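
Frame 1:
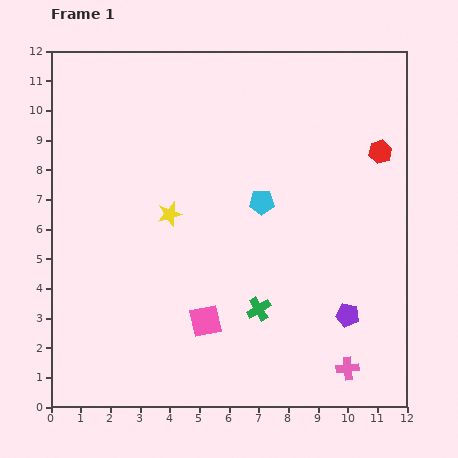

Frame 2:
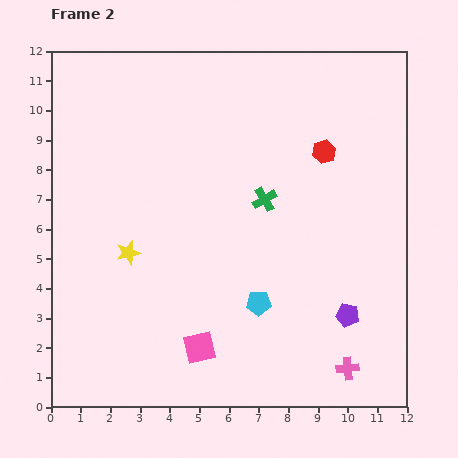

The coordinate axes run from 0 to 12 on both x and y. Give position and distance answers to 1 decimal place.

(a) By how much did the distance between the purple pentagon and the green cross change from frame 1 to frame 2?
+1.8

Distance in frame 1: 3.0. Distance in frame 2: 4.8.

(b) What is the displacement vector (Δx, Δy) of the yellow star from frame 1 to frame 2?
(-1.4, -1.3)

The yellow star was at (4.0, 6.5) in frame 1 and (2.6, 5.2) in frame 2.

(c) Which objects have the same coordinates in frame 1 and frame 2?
the purple pentagon, the pink cross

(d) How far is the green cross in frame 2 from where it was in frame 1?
3.7

The green cross moved from (7.0, 3.3) to (7.2, 7.0), a distance of √(0.2² + 3.7²) ≈ 3.7.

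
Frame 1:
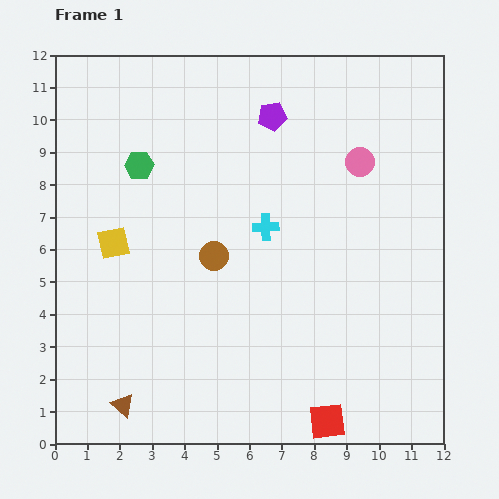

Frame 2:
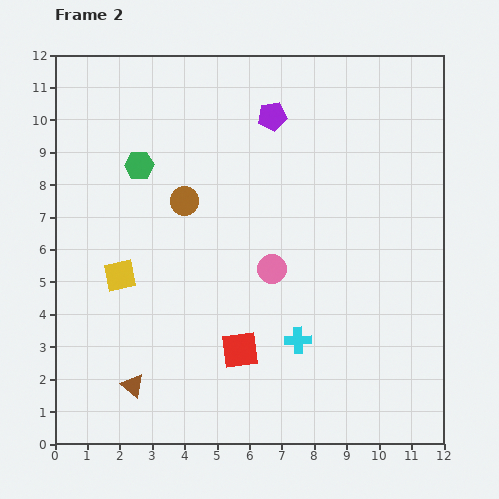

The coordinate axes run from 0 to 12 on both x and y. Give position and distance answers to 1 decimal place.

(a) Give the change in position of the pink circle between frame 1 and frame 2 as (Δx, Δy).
(-2.7, -3.3)

The pink circle was at (9.4, 8.7) in frame 1 and (6.7, 5.4) in frame 2.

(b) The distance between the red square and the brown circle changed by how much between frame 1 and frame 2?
-1.3

Distance in frame 1: 6.2. Distance in frame 2: 4.9.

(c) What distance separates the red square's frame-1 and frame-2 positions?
3.5

The red square moved from (8.4, 0.7) to (5.7, 2.9), a distance of √(2.7² + 2.2²) ≈ 3.5.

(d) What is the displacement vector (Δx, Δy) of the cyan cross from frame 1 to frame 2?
(1.0, -3.5)

The cyan cross was at (6.5, 6.7) in frame 1 and (7.5, 3.2) in frame 2.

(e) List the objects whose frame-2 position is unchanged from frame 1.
the purple pentagon, the green hexagon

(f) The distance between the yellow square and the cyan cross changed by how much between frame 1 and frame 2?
+1.2

Distance in frame 1: 4.7. Distance in frame 2: 5.9.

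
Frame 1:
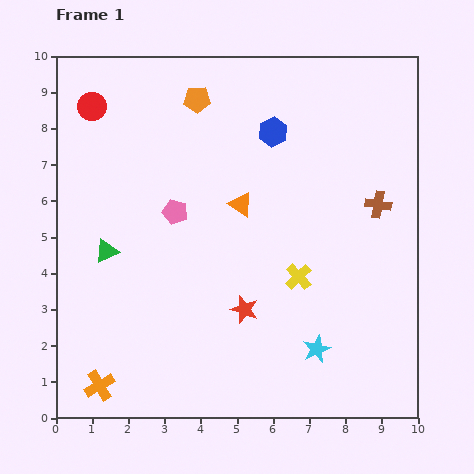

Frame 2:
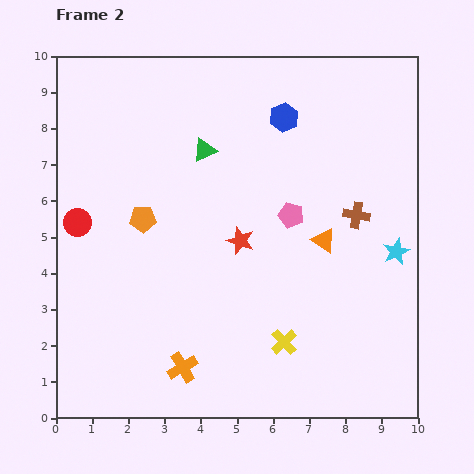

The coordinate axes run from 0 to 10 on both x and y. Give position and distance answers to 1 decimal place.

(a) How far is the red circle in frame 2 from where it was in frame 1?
3.2

The red circle moved from (1.0, 8.6) to (0.6, 5.4), a distance of √(0.4² + 3.2²) ≈ 3.2.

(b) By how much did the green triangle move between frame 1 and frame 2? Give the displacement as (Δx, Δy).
(2.7, 2.8)

The green triangle was at (1.4, 4.6) in frame 1 and (4.1, 7.4) in frame 2.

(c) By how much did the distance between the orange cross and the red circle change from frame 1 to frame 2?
-2.8

Distance in frame 1: 7.7. Distance in frame 2: 4.9.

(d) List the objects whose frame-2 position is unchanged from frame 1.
none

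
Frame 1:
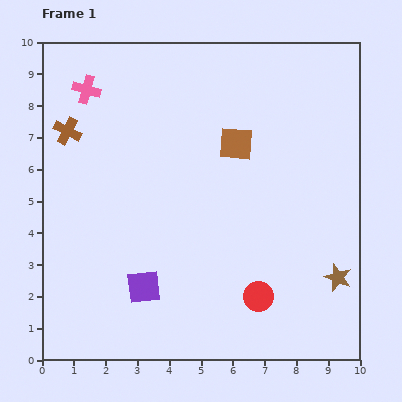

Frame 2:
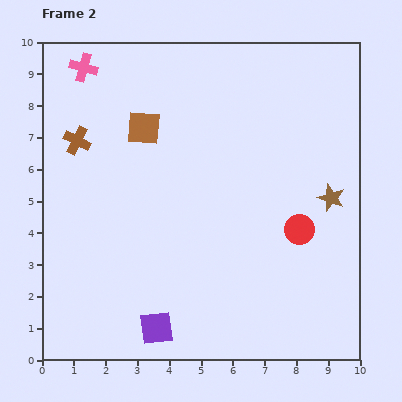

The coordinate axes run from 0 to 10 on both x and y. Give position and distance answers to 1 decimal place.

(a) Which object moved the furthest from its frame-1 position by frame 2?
the brown square

(moved 2.9; next 2.5)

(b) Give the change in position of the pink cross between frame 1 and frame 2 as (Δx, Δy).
(-0.1, 0.7)

The pink cross was at (1.4, 8.5) in frame 1 and (1.3, 9.2) in frame 2.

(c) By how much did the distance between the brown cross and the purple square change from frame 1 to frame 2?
+0.9

Distance in frame 1: 5.5. Distance in frame 2: 6.4.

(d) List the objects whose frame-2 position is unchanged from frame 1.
none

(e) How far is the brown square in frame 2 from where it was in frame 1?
2.9

The brown square moved from (6.1, 6.8) to (3.2, 7.3), a distance of √(2.9² + 0.5²) ≈ 2.9.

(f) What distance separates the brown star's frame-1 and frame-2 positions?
2.5

The brown star moved from (9.3, 2.6) to (9.1, 5.1), a distance of √(0.2² + 2.5²) ≈ 2.5.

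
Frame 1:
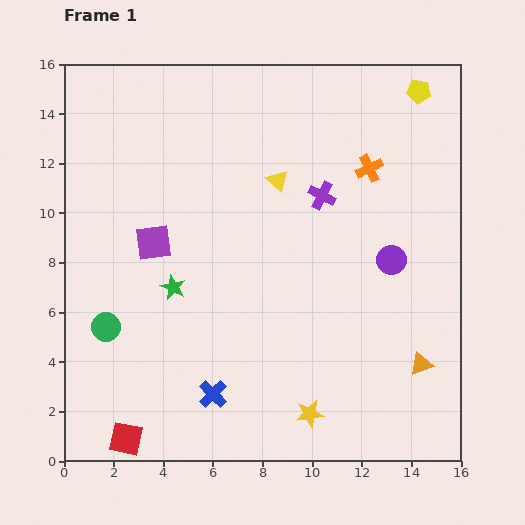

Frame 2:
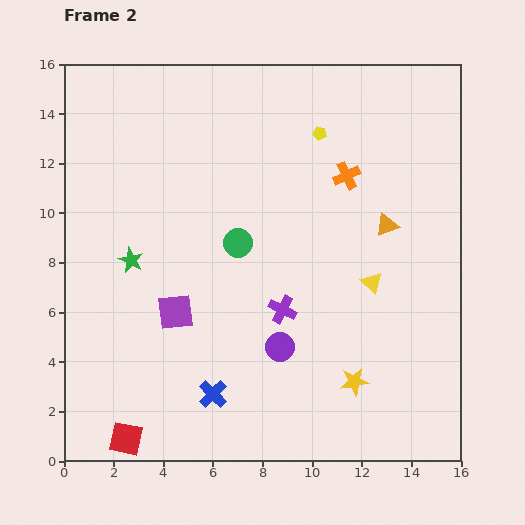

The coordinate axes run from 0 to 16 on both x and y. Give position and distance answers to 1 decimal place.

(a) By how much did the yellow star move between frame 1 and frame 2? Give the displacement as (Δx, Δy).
(1.8, 1.3)

The yellow star was at (9.9, 1.9) in frame 1 and (11.7, 3.2) in frame 2.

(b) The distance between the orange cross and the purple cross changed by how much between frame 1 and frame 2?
+3.8

Distance in frame 1: 2.2. Distance in frame 2: 6.0.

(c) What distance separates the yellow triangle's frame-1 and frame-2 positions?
5.6

The yellow triangle moved from (8.6, 11.3) to (12.4, 7.2), a distance of √(3.8² + 4.1²) ≈ 5.6.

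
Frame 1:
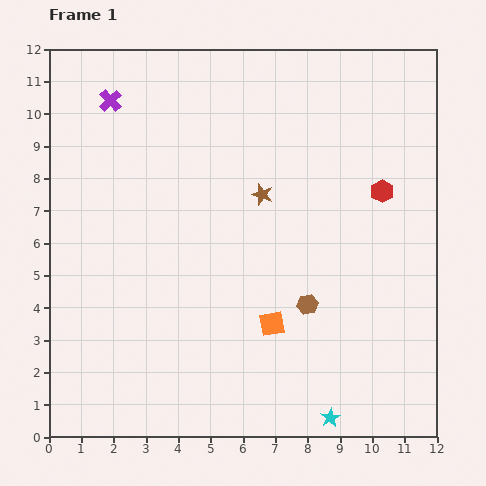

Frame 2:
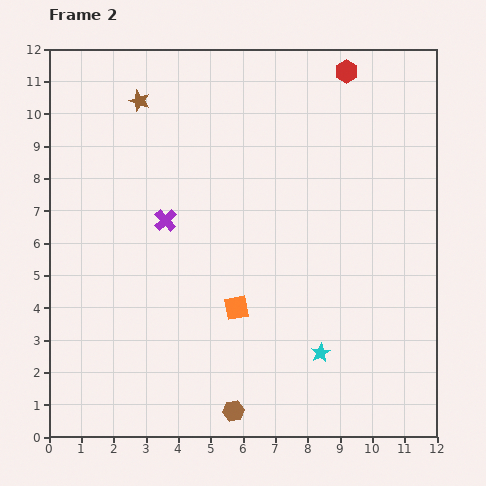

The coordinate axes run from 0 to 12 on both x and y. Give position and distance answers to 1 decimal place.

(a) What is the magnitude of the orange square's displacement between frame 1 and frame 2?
1.2

The orange square moved from (6.9, 3.5) to (5.8, 4.0), a distance of √(1.1² + 0.5²) ≈ 1.2.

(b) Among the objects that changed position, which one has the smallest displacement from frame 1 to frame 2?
the orange square

(moved 1.2)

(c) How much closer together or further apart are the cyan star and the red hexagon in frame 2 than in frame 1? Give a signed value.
+1.5

Distance in frame 1: 7.2. Distance in frame 2: 8.7.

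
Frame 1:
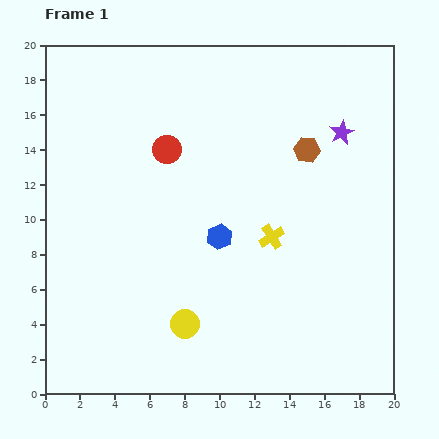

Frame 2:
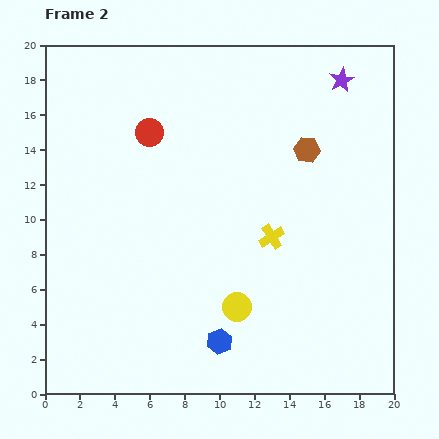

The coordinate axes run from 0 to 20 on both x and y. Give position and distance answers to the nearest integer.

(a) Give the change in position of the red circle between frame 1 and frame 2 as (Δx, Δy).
(-1, 1)

The red circle was at (7, 14) in frame 1 and (6, 15) in frame 2.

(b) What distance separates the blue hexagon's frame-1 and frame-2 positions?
6

The blue hexagon moved from (10, 9) to (10, 3), a distance of √(0² + 6²) ≈ 6.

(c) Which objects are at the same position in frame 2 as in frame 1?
the brown hexagon, the yellow cross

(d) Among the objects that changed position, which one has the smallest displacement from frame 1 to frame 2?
the red circle

(moved 1)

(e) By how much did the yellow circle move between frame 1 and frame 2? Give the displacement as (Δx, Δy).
(3, 1)

The yellow circle was at (8, 4) in frame 1 and (11, 5) in frame 2.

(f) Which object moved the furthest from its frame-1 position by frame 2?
the blue hexagon

(moved 6; next 3)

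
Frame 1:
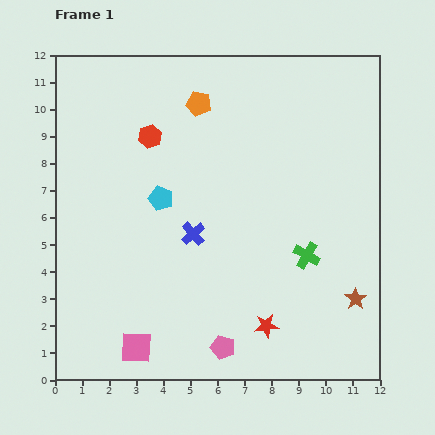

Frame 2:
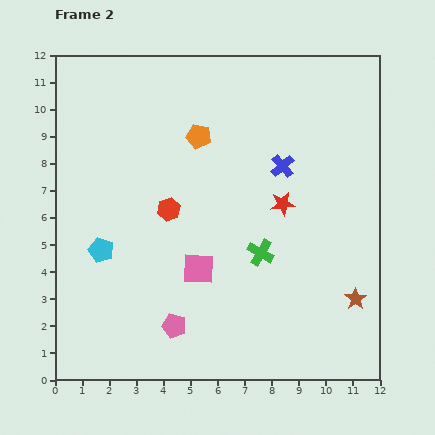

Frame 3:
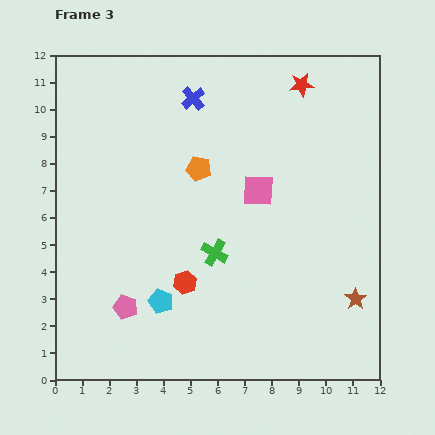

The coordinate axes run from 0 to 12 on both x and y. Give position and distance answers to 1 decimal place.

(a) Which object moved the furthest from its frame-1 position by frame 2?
the red star

(moved 4.5; next 4.1)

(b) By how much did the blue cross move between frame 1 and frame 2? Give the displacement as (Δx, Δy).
(3.3, 2.5)

The blue cross was at (5.1, 5.4) in frame 1 and (8.4, 7.9) in frame 2.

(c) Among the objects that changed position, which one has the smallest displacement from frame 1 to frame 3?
the orange pentagon

(moved 2.4)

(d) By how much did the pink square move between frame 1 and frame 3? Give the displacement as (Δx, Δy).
(4.5, 5.8)

The pink square was at (3.0, 1.2) in frame 1 and (7.5, 7.0) in frame 3.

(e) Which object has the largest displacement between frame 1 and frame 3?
the red star

(moved 9.0; next 7.3)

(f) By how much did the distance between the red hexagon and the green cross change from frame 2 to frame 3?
-2.2

Distance in frame 2: 3.8. Distance in frame 3: 1.6.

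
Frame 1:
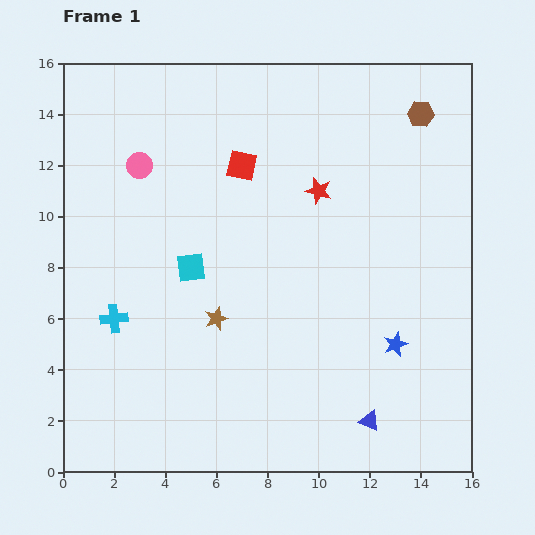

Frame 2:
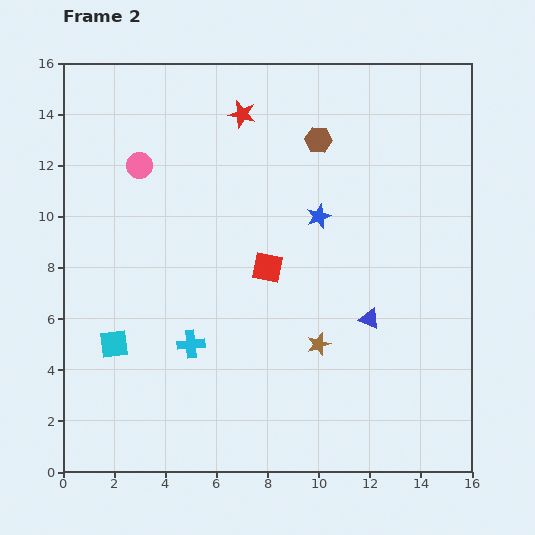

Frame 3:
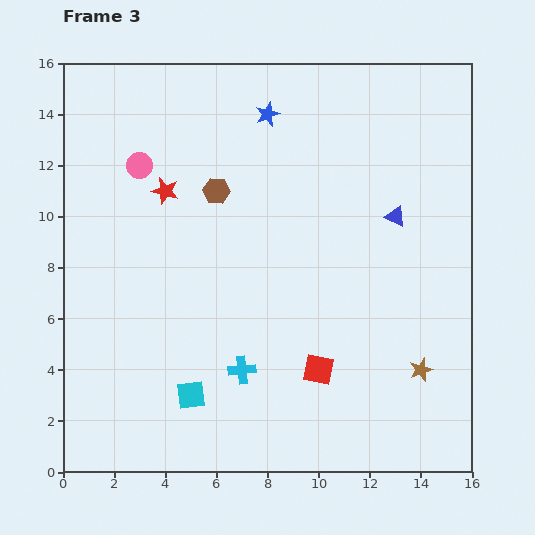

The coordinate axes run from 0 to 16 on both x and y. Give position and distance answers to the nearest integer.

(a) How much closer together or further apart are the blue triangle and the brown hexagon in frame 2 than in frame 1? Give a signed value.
-5

Distance in frame 1: 12. Distance in frame 2: 7.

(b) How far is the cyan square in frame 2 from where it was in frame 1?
4

The cyan square moved from (5, 8) to (2, 5), a distance of √(3² + 3²) ≈ 4.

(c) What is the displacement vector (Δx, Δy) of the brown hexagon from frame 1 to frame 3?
(-8, -3)

The brown hexagon was at (14, 14) in frame 1 and (6, 11) in frame 3.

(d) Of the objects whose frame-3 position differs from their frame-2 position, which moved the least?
the cyan cross

(moved 2)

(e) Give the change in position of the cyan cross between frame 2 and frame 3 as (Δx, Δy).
(2, -1)

The cyan cross was at (5, 5) in frame 2 and (7, 4) in frame 3.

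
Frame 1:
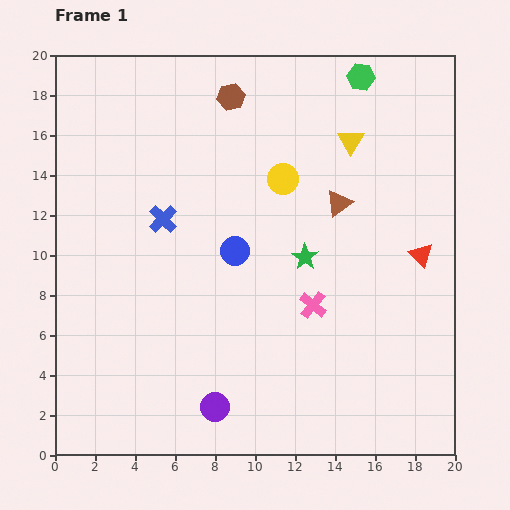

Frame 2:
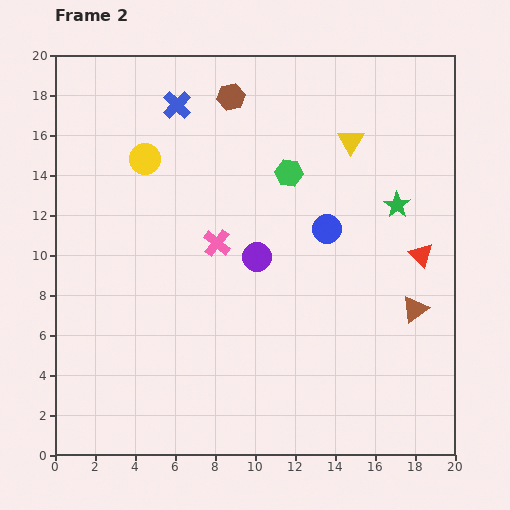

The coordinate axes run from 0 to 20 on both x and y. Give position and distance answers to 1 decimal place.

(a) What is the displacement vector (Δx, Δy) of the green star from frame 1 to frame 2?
(4.6, 2.6)

The green star was at (12.5, 9.9) in frame 1 and (17.1, 12.5) in frame 2.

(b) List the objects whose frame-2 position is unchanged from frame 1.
the yellow triangle, the brown hexagon, the red triangle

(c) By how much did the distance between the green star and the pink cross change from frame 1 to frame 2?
+6.8

Distance in frame 1: 2.4. Distance in frame 2: 9.2.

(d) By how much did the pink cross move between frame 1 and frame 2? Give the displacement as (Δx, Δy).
(-4.8, 3.1)

The pink cross was at (12.9, 7.5) in frame 1 and (8.1, 10.6) in frame 2.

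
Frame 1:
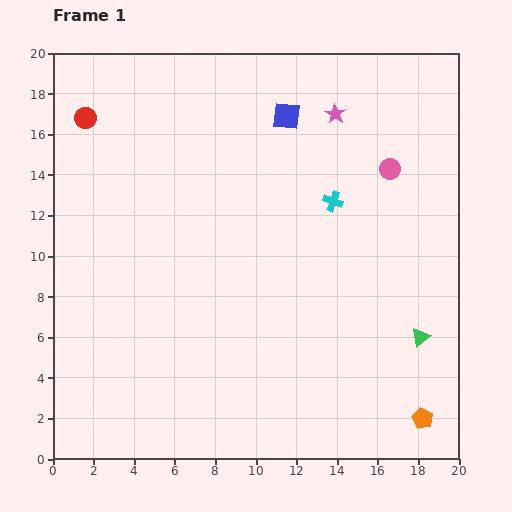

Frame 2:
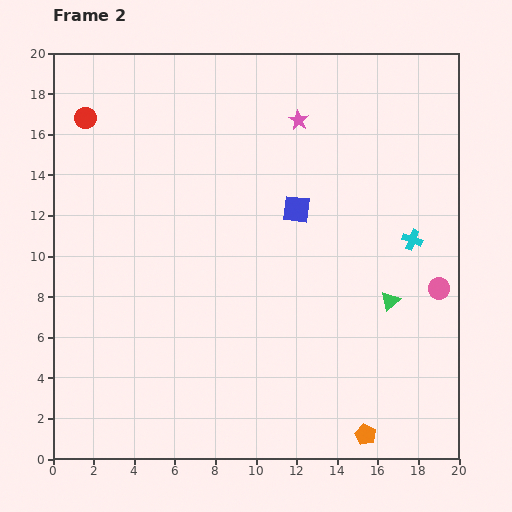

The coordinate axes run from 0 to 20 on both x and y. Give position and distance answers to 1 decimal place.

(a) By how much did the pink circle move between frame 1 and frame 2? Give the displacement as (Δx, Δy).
(2.4, -5.9)

The pink circle was at (16.6, 14.3) in frame 1 and (19.0, 8.4) in frame 2.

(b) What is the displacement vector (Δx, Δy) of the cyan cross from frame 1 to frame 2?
(3.9, -1.9)

The cyan cross was at (13.8, 12.7) in frame 1 and (17.7, 10.8) in frame 2.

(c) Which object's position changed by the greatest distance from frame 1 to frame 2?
the pink circle

(moved 6.4; next 4.6)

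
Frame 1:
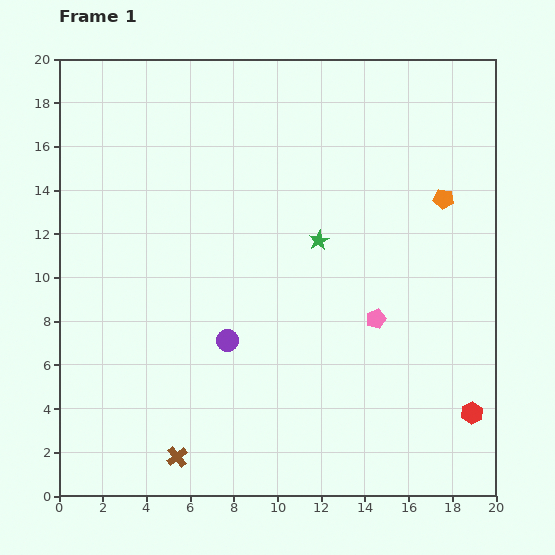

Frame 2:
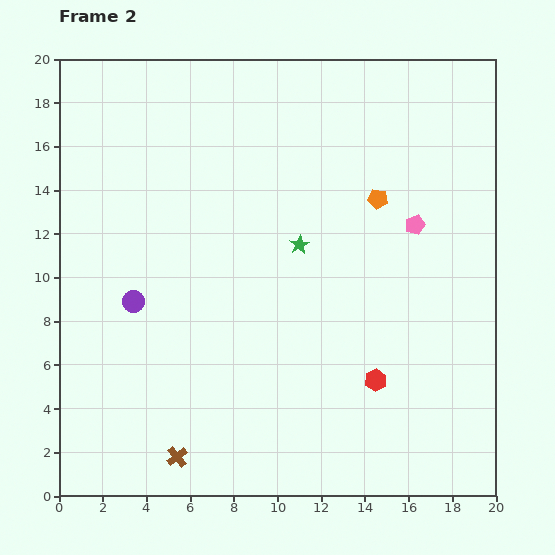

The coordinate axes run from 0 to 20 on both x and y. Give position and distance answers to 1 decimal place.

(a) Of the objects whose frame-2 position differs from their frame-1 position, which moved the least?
the green star

(moved 0.9)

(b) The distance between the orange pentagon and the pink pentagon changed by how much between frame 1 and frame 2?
-4.2

Distance in frame 1: 6.3. Distance in frame 2: 2.1.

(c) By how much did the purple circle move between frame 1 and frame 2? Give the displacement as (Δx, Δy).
(-4.3, 1.8)

The purple circle was at (7.7, 7.1) in frame 1 and (3.4, 8.9) in frame 2.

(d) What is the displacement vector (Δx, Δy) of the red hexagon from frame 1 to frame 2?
(-4.4, 1.5)

The red hexagon was at (18.9, 3.8) in frame 1 and (14.5, 5.3) in frame 2.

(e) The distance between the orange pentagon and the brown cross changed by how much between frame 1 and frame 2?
-2.0

Distance in frame 1: 17.0. Distance in frame 2: 15.0.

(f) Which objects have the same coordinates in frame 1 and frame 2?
the brown cross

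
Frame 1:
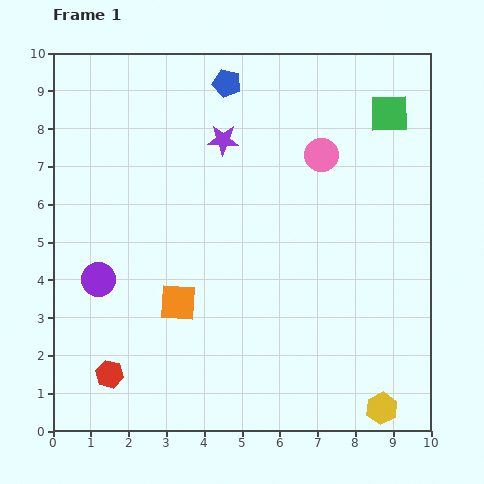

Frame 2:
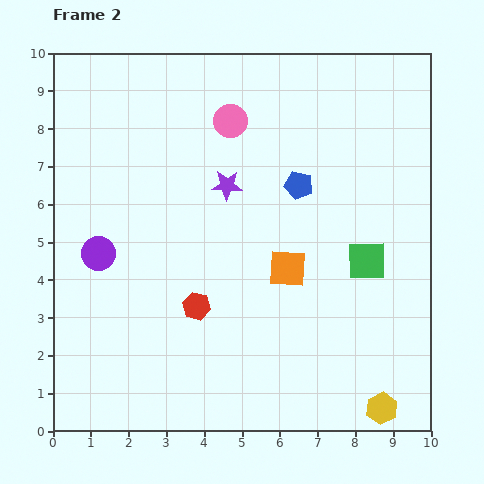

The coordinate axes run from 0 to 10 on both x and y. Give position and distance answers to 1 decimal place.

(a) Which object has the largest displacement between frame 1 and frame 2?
the green square

(moved 3.9; next 3.3)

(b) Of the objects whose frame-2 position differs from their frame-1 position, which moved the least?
the purple circle

(moved 0.7)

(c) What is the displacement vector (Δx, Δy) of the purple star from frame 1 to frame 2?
(0.1, -1.2)

The purple star was at (4.5, 7.7) in frame 1 and (4.6, 6.5) in frame 2.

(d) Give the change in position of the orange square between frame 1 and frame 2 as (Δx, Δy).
(2.9, 0.9)

The orange square was at (3.3, 3.4) in frame 1 and (6.2, 4.3) in frame 2.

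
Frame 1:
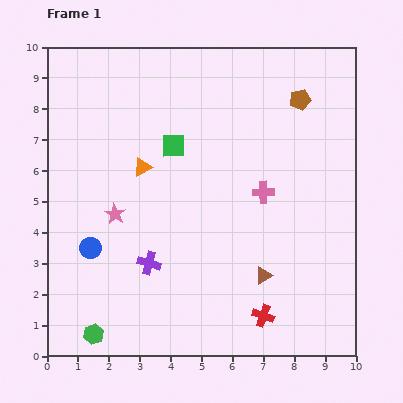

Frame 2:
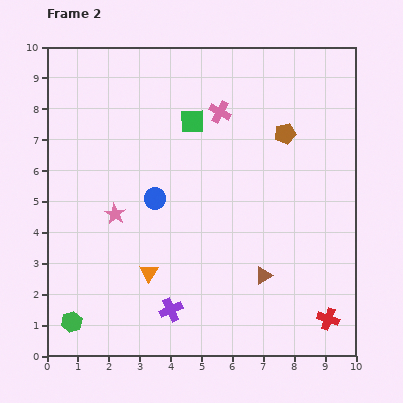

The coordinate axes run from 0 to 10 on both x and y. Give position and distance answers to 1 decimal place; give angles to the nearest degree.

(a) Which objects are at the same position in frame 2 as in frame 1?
the pink star, the brown triangle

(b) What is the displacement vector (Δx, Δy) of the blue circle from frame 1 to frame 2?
(2.1, 1.6)

The blue circle was at (1.4, 3.5) in frame 1 and (3.5, 5.1) in frame 2.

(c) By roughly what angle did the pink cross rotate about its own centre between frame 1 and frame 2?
29° clockwise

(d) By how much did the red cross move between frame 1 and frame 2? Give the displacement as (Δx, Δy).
(2.1, -0.1)

The red cross was at (7.0, 1.3) in frame 1 and (9.1, 1.2) in frame 2.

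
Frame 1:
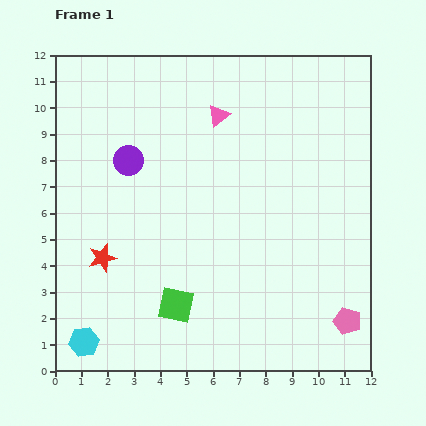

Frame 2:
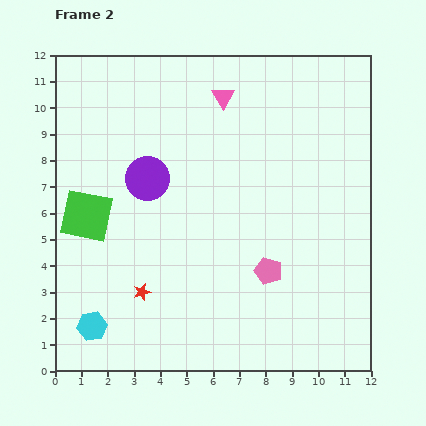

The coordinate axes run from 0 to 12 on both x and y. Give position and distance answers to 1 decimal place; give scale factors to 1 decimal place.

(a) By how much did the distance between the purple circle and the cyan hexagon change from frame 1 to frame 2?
-1.1

Distance in frame 1: 7.1. Distance in frame 2: 6.0.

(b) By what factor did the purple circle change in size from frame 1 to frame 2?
1.4×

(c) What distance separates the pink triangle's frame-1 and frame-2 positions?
0.7

The pink triangle moved from (6.2, 9.7) to (6.4, 10.4), a distance of √(0.2² + 0.7²) ≈ 0.7.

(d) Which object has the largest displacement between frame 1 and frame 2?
the green square

(moved 4.8; next 3.6)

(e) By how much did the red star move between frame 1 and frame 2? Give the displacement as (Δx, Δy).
(1.5, -1.3)

The red star was at (1.8, 4.3) in frame 1 and (3.3, 3.0) in frame 2.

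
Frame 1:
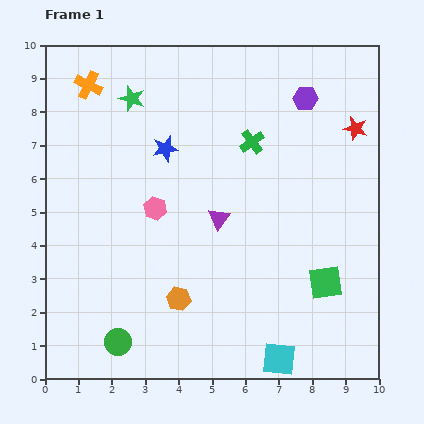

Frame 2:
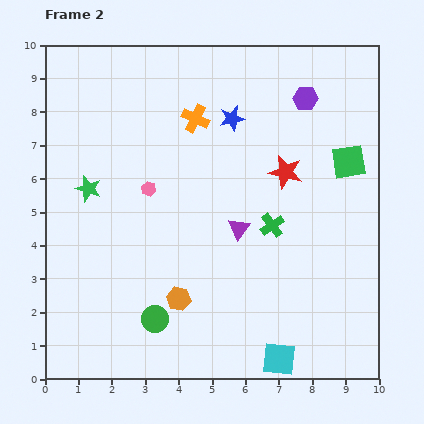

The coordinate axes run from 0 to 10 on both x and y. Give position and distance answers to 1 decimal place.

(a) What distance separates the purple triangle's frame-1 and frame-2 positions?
0.7

The purple triangle moved from (5.2, 4.8) to (5.8, 4.5), a distance of √(0.6² + 0.3²) ≈ 0.7.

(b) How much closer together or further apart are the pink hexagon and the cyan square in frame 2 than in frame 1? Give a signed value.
+0.6

Distance in frame 1: 5.8. Distance in frame 2: 6.4.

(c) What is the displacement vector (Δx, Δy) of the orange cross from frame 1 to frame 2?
(3.2, -1.0)

The orange cross was at (1.3, 8.8) in frame 1 and (4.5, 7.8) in frame 2.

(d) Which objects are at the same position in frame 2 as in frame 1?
the purple hexagon, the orange hexagon, the cyan square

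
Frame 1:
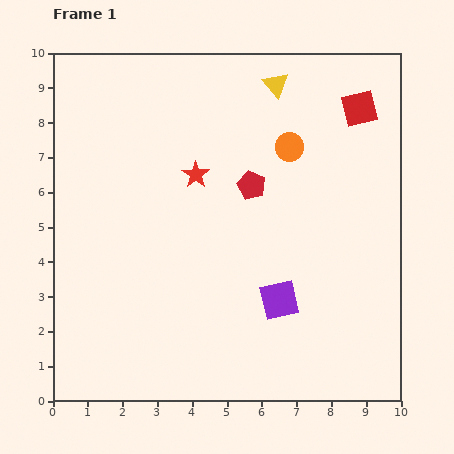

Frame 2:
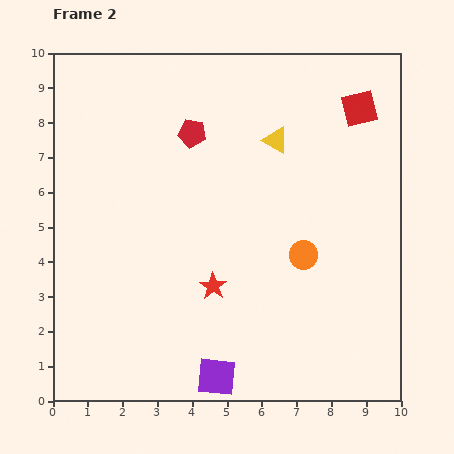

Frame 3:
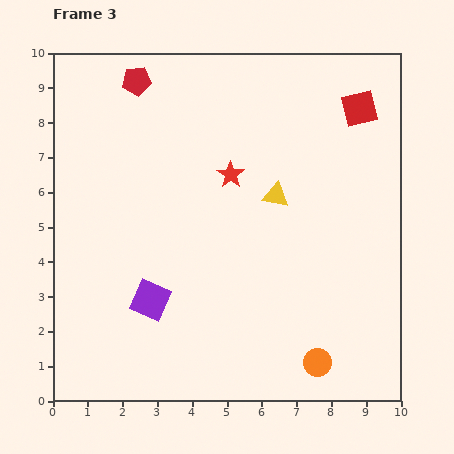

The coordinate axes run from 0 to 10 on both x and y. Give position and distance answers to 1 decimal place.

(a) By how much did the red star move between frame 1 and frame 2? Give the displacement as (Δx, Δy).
(0.5, -3.2)

The red star was at (4.1, 6.5) in frame 1 and (4.6, 3.3) in frame 2.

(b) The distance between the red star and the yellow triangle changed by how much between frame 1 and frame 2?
+1.1

Distance in frame 1: 3.5. Distance in frame 2: 4.6.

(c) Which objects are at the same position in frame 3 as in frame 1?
the red square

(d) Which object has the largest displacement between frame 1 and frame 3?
the orange circle

(moved 6.3; next 4.5)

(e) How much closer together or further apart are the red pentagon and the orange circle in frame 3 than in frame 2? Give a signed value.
+4.9

Distance in frame 2: 4.7. Distance in frame 3: 9.6.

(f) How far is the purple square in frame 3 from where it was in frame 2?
2.9

The purple square moved from (4.7, 0.7) to (2.8, 2.9), a distance of √(1.9² + 2.2²) ≈ 2.9.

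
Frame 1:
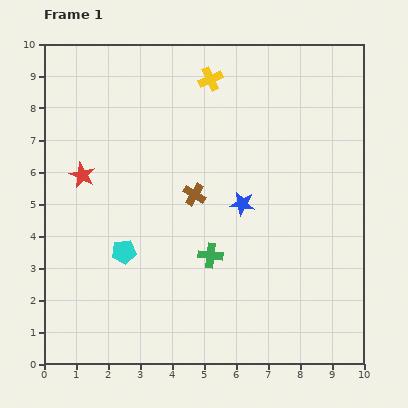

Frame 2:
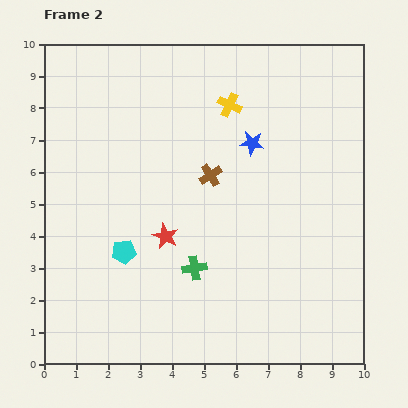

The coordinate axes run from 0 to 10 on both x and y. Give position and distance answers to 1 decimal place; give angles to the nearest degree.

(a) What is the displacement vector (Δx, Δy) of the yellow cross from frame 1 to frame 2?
(0.6, -0.8)

The yellow cross was at (5.2, 8.9) in frame 1 and (5.8, 8.1) in frame 2.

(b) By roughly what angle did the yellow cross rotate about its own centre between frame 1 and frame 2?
40° counter-clockwise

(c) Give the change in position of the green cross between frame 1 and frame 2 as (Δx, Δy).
(-0.5, -0.4)

The green cross was at (5.2, 3.4) in frame 1 and (4.7, 3.0) in frame 2.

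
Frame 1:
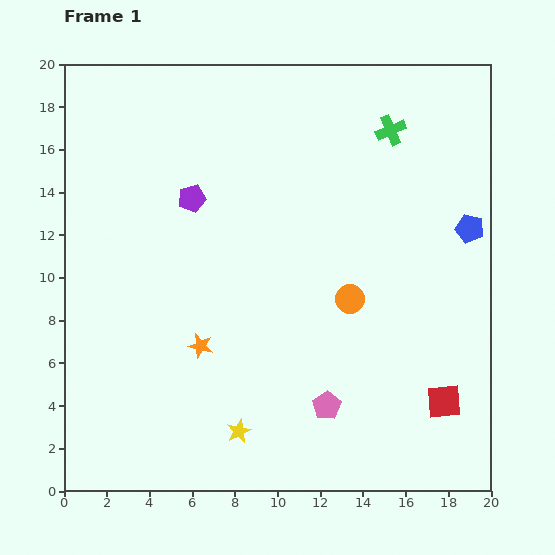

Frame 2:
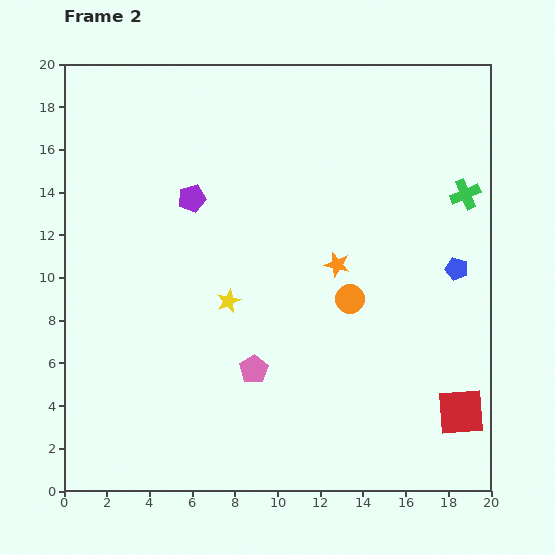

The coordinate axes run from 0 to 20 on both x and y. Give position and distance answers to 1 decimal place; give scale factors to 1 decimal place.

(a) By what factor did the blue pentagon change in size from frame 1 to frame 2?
0.8×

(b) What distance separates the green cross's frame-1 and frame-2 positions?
4.6

The green cross moved from (15.3, 16.9) to (18.8, 13.9), a distance of √(3.5² + 3.0²) ≈ 4.6.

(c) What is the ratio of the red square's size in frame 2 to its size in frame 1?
1.4×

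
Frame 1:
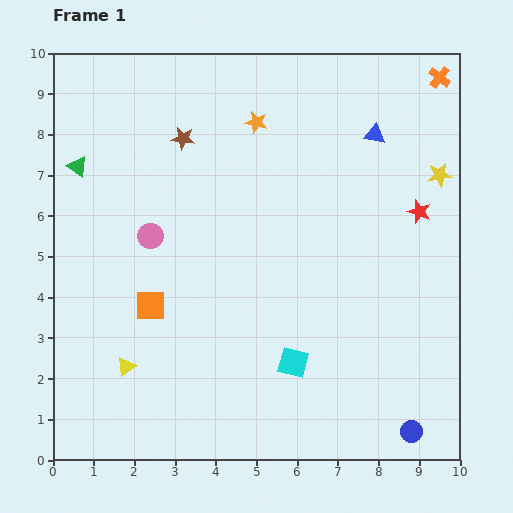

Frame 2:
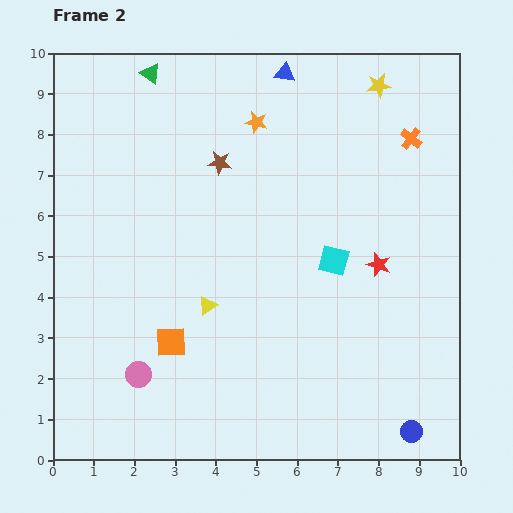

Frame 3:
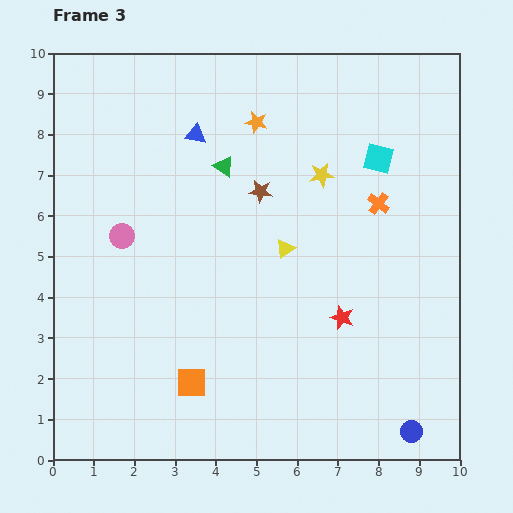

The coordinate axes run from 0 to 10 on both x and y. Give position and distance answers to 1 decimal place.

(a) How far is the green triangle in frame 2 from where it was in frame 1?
2.9

The green triangle moved from (0.6, 7.2) to (2.4, 9.5), a distance of √(1.8² + 2.3²) ≈ 2.9.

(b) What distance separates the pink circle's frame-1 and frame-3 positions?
0.7

The pink circle moved from (2.4, 5.5) to (1.7, 5.5), a distance of √(0.7² + 0.0²) ≈ 0.7.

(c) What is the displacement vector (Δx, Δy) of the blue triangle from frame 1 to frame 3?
(-4.4, 0.0)

The blue triangle was at (7.9, 8.0) in frame 1 and (3.5, 8.0) in frame 3.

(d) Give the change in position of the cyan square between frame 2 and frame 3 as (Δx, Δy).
(1.1, 2.5)

The cyan square was at (6.9, 4.9) in frame 2 and (8.0, 7.4) in frame 3.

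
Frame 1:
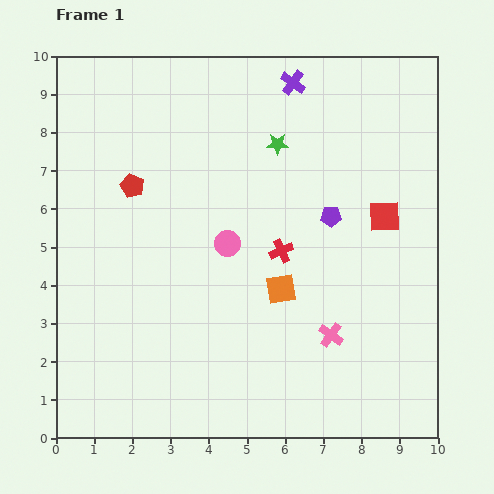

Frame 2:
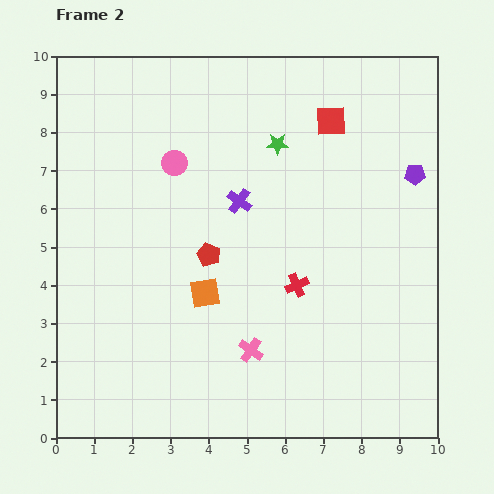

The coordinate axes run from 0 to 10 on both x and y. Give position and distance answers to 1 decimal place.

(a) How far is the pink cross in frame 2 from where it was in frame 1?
2.1

The pink cross moved from (7.2, 2.7) to (5.1, 2.3), a distance of √(2.1² + 0.4²) ≈ 2.1.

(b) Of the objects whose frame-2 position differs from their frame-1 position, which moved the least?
the red cross

(moved 1.0)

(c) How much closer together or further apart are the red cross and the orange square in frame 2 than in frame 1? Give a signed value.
+1.4

Distance in frame 1: 1.0. Distance in frame 2: 2.4.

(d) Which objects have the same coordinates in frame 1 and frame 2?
the green star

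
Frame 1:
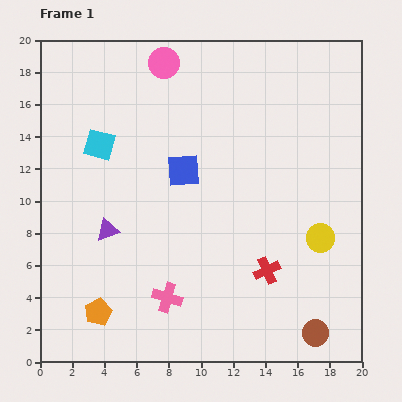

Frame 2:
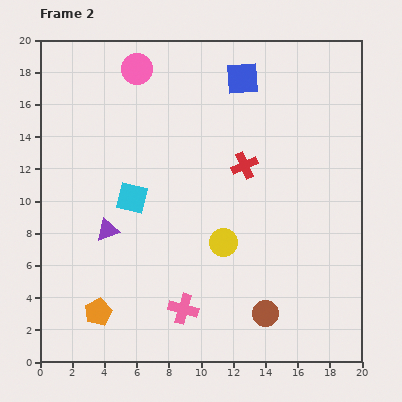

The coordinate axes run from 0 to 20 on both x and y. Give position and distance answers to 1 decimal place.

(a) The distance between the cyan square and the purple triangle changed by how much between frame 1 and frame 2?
-2.8

Distance in frame 1: 5.3. Distance in frame 2: 2.5.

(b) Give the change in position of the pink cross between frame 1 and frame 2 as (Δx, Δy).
(1.0, -0.7)

The pink cross was at (7.9, 4.0) in frame 1 and (8.9, 3.3) in frame 2.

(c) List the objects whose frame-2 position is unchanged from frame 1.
the purple triangle, the orange pentagon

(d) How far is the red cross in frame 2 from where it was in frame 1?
6.6

The red cross moved from (14.1, 5.7) to (12.7, 12.2), a distance of √(1.4² + 6.5²) ≈ 6.6.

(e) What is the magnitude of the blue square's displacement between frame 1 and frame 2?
6.8

The blue square moved from (8.9, 11.9) to (12.6, 17.6), a distance of √(3.7² + 5.7²) ≈ 6.8.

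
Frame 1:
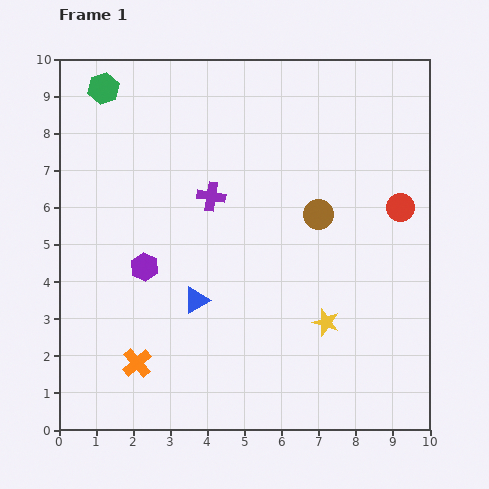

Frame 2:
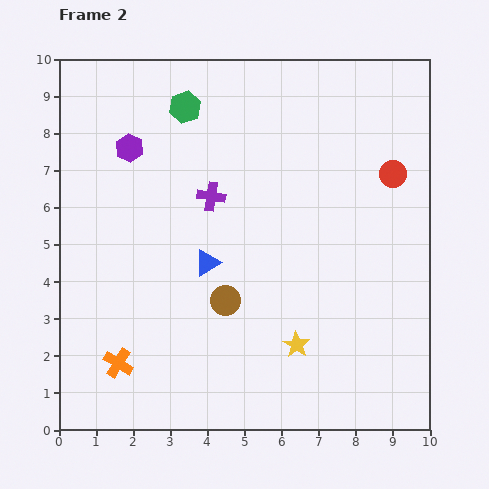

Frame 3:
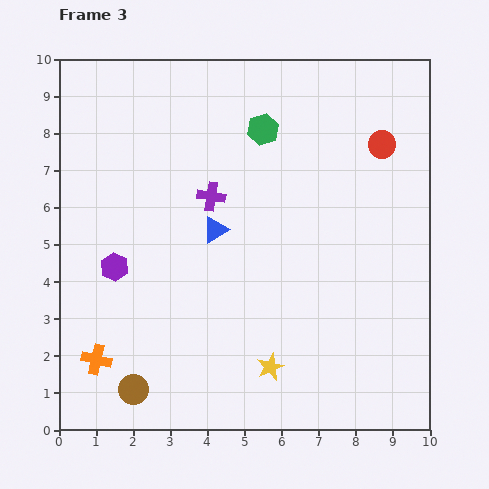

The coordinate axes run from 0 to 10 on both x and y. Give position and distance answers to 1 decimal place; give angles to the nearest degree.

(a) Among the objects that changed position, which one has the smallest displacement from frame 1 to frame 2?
the orange cross

(moved 0.5)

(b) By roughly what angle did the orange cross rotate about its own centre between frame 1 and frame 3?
37° counter-clockwise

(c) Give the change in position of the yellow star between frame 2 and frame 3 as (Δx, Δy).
(-0.7, -0.6)

The yellow star was at (6.4, 2.3) in frame 2 and (5.7, 1.7) in frame 3.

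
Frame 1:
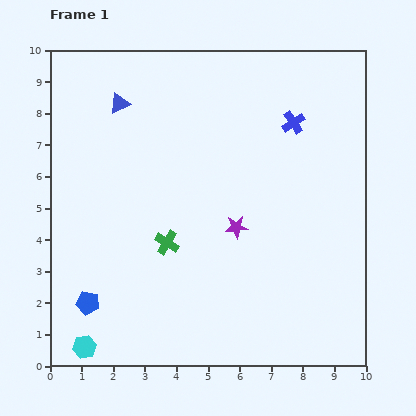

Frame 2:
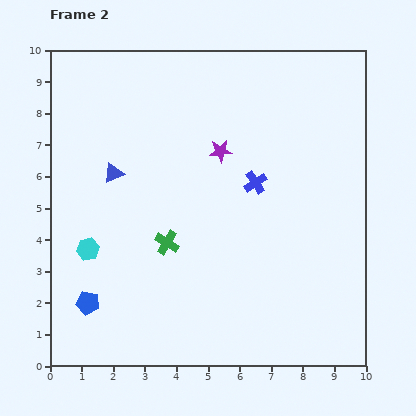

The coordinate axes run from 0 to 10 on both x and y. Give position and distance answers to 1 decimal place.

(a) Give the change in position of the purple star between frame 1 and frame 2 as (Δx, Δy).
(-0.5, 2.4)

The purple star was at (5.9, 4.4) in frame 1 and (5.4, 6.8) in frame 2.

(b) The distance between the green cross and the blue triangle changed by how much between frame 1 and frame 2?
-1.8

Distance in frame 1: 4.6. Distance in frame 2: 2.8.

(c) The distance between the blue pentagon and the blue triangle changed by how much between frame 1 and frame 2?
-2.2

Distance in frame 1: 6.4. Distance in frame 2: 4.2.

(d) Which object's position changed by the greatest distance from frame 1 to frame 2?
the cyan hexagon

(moved 3.1; next 2.5)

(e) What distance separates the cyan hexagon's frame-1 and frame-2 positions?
3.1

The cyan hexagon moved from (1.1, 0.6) to (1.2, 3.7), a distance of √(0.1² + 3.1²) ≈ 3.1.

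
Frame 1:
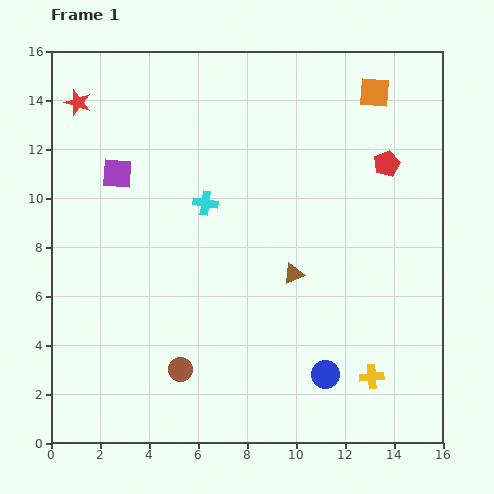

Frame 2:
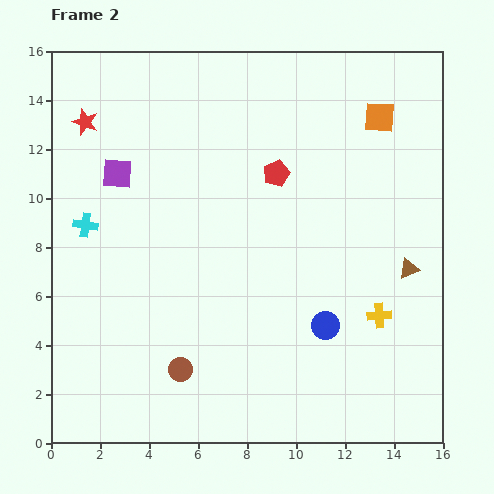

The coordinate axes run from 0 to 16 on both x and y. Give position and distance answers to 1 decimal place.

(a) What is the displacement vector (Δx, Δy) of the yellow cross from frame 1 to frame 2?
(0.3, 2.5)

The yellow cross was at (13.1, 2.7) in frame 1 and (13.4, 5.2) in frame 2.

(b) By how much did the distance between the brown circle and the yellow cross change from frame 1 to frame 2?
+0.6

Distance in frame 1: 7.8. Distance in frame 2: 8.4.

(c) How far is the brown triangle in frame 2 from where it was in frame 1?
4.7

The brown triangle moved from (9.9, 6.9) to (14.6, 7.1), a distance of √(4.7² + 0.2²) ≈ 4.7.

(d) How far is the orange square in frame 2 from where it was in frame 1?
1.0

The orange square moved from (13.2, 14.3) to (13.4, 13.3), a distance of √(0.2² + 1.0²) ≈ 1.0.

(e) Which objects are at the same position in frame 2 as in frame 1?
the purple square, the brown circle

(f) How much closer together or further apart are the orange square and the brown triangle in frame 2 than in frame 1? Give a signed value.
-1.8

Distance in frame 1: 8.1. Distance in frame 2: 6.3.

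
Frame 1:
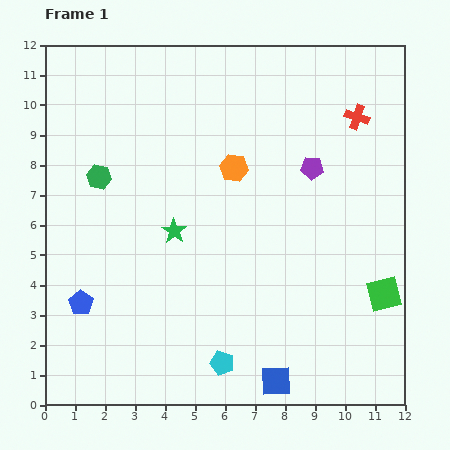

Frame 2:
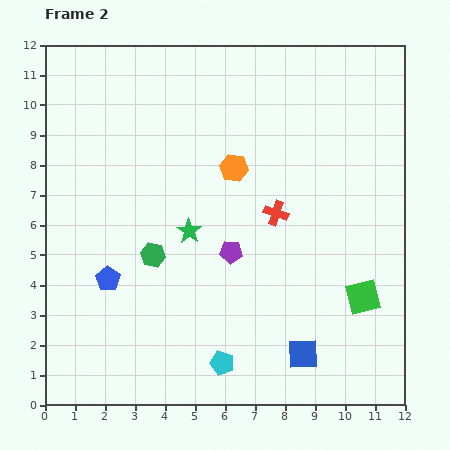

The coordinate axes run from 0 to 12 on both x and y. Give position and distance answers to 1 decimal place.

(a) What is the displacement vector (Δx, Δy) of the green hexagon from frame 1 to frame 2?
(1.8, -2.6)

The green hexagon was at (1.8, 7.6) in frame 1 and (3.6, 5.0) in frame 2.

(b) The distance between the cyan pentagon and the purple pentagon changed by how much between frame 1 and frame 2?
-3.5

Distance in frame 1: 7.2. Distance in frame 2: 3.7.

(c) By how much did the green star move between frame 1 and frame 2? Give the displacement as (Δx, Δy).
(0.5, 0.0)

The green star was at (4.3, 5.8) in frame 1 and (4.8, 5.8) in frame 2.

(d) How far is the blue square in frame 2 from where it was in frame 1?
1.3

The blue square moved from (7.7, 0.8) to (8.6, 1.7), a distance of √(0.9² + 0.9²) ≈ 1.3.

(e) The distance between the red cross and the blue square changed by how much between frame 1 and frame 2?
-4.4

Distance in frame 1: 9.2. Distance in frame 2: 4.8.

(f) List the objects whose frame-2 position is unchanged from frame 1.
the cyan pentagon, the orange hexagon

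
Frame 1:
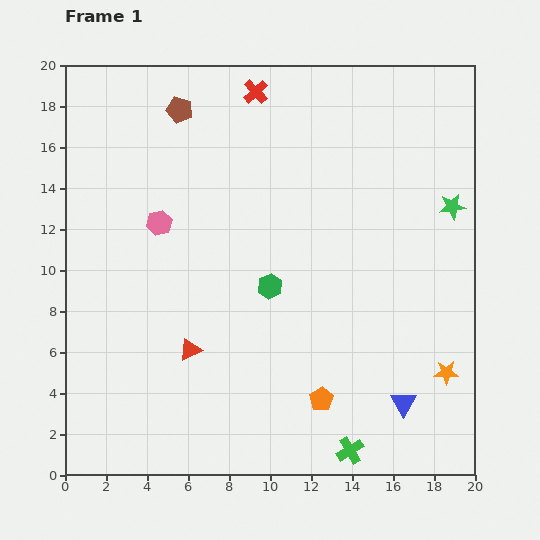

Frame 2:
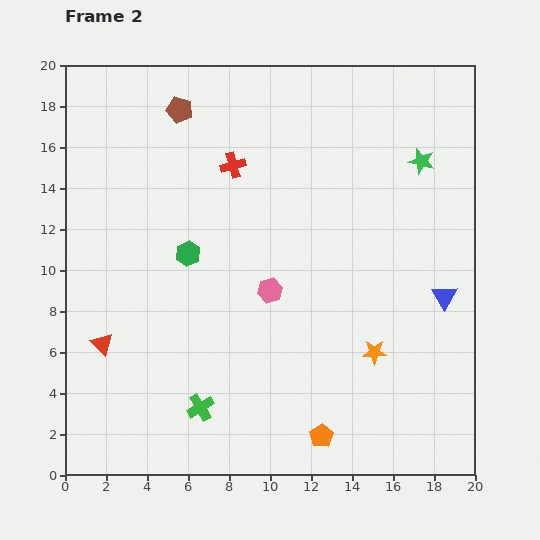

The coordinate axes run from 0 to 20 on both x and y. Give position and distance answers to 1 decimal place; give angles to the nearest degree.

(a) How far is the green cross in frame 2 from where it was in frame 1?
7.6

The green cross moved from (13.9, 1.2) to (6.6, 3.3), a distance of √(7.3² + 2.1²) ≈ 7.6.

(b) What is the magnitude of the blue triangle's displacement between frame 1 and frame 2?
5.6

The blue triangle moved from (16.5, 3.5) to (18.5, 8.7), a distance of √(2.0² + 5.2²) ≈ 5.6.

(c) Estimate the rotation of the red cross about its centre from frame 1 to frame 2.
27° clockwise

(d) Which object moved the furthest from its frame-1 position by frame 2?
the green cross

(moved 7.6; next 6.3)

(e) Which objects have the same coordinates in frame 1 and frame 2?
the brown pentagon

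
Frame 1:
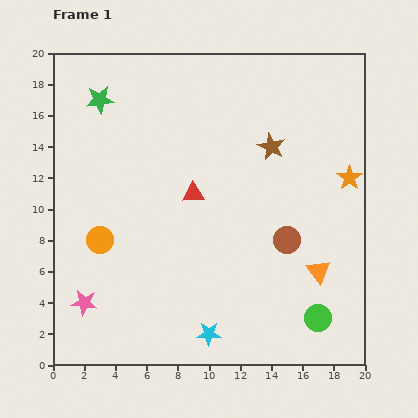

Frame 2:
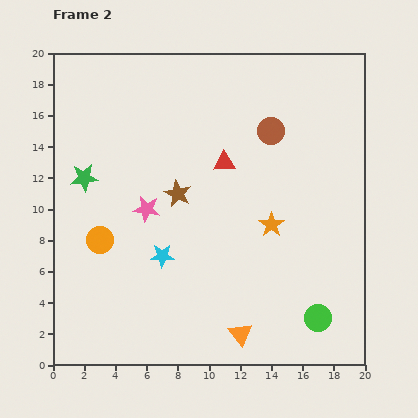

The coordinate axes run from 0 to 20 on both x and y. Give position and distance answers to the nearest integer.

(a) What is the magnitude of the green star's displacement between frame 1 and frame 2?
5

The green star moved from (3, 17) to (2, 12), a distance of √(1² + 5²) ≈ 5.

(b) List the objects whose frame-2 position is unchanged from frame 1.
the orange circle, the green circle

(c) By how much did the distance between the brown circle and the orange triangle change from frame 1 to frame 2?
+10

Distance in frame 1: 3. Distance in frame 2: 13.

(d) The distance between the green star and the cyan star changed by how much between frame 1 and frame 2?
-10

Distance in frame 1: 17. Distance in frame 2: 7.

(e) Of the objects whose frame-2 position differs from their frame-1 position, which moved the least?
the red triangle

(moved 3)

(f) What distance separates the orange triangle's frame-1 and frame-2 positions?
6

The orange triangle moved from (17, 6) to (12, 2), a distance of √(5² + 4²) ≈ 6.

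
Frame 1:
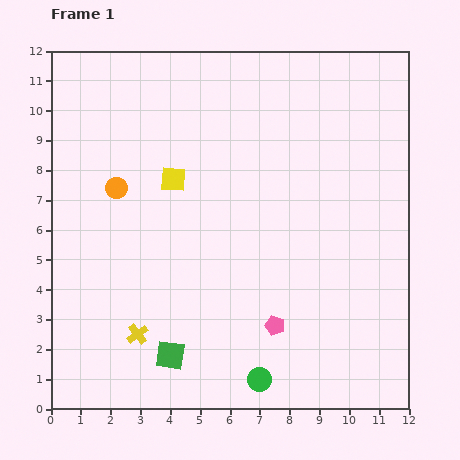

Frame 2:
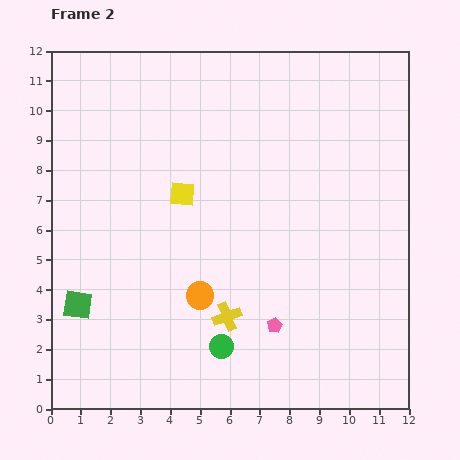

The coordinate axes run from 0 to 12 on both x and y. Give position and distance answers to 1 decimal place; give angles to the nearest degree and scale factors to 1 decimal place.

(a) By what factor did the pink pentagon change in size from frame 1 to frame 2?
0.8×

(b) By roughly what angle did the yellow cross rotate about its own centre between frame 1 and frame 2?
17° clockwise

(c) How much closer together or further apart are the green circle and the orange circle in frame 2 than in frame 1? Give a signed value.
-6.2

Distance in frame 1: 8.0. Distance in frame 2: 1.8.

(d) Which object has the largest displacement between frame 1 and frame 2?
the orange circle

(moved 4.6; next 3.5)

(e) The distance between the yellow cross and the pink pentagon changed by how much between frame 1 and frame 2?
-3.0

Distance in frame 1: 4.6. Distance in frame 2: 1.6.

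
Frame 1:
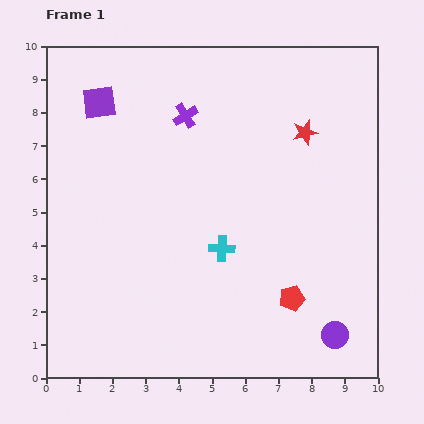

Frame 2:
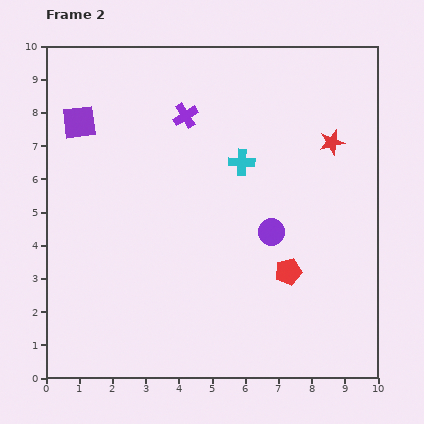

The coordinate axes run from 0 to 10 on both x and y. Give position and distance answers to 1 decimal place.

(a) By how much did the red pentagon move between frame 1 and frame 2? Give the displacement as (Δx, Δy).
(-0.1, 0.8)

The red pentagon was at (7.4, 2.4) in frame 1 and (7.3, 3.2) in frame 2.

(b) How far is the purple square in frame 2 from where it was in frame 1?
0.8

The purple square moved from (1.6, 8.3) to (1.0, 7.7), a distance of √(0.6² + 0.6²) ≈ 0.8.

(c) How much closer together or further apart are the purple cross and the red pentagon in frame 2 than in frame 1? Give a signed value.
-0.8

Distance in frame 1: 6.4. Distance in frame 2: 5.6.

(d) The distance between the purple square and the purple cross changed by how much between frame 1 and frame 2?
+0.6

Distance in frame 1: 2.6. Distance in frame 2: 3.2.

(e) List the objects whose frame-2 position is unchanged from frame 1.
the purple cross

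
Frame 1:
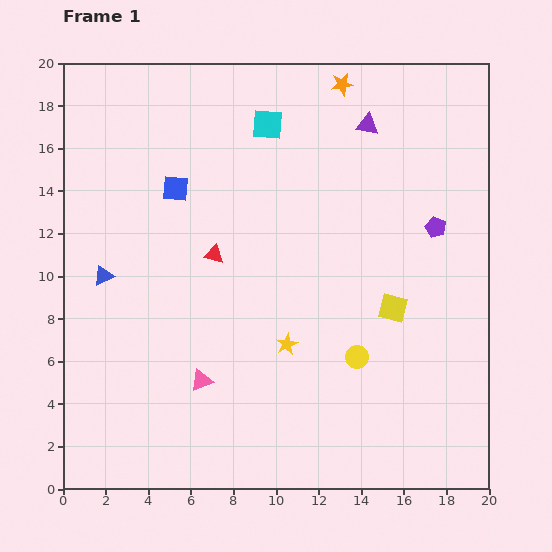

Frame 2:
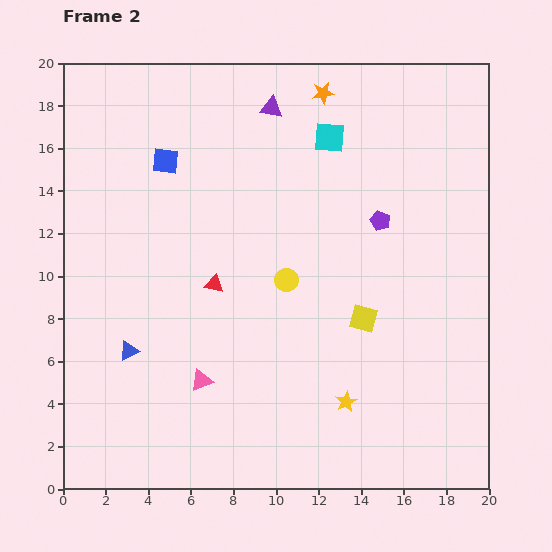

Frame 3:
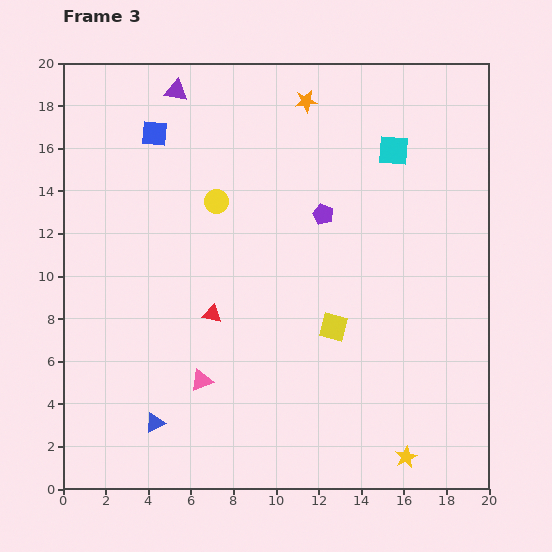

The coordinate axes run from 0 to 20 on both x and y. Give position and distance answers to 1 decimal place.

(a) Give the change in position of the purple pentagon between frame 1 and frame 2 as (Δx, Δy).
(-2.6, 0.3)

The purple pentagon was at (17.5, 12.3) in frame 1 and (14.9, 12.6) in frame 2.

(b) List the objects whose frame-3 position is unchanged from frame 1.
the pink triangle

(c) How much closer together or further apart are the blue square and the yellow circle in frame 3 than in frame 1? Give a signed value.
-7.3

Distance in frame 1: 11.6. Distance in frame 3: 4.3.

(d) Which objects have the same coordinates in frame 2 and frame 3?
the pink triangle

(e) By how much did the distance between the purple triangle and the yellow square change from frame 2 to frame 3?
+2.5

Distance in frame 2: 10.8. Distance in frame 3: 13.3.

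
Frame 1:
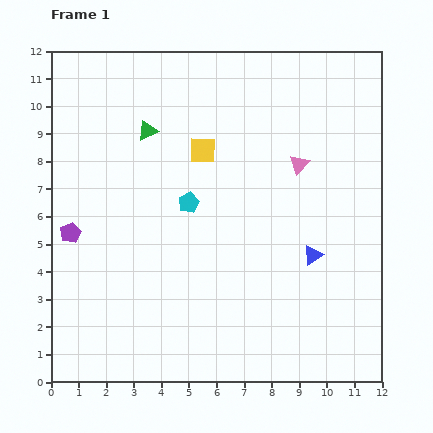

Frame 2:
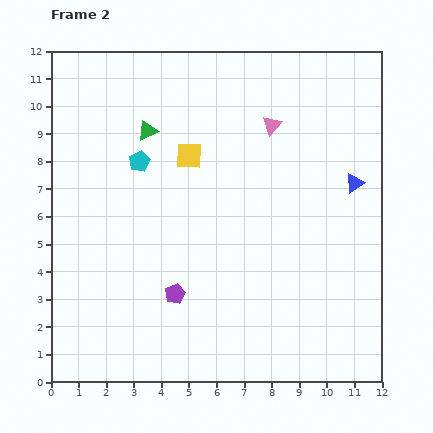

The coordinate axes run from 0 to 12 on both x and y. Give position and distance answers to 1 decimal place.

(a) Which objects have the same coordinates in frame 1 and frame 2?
the green triangle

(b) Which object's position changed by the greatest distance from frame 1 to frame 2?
the purple pentagon

(moved 4.4; next 3.0)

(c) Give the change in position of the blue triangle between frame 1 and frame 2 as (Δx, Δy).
(1.5, 2.6)

The blue triangle was at (9.5, 4.6) in frame 1 and (11.0, 7.2) in frame 2.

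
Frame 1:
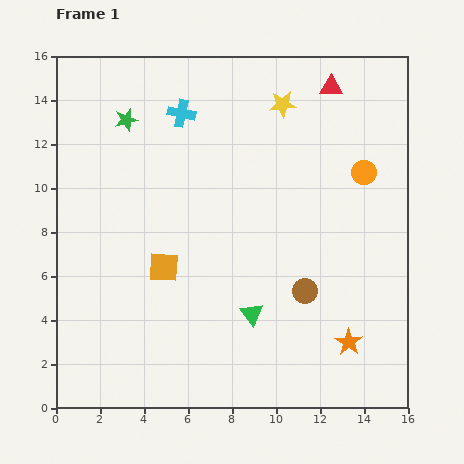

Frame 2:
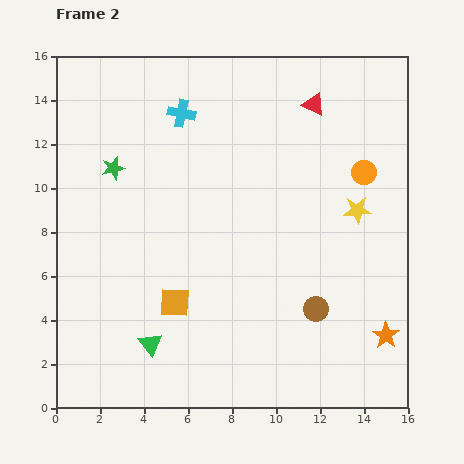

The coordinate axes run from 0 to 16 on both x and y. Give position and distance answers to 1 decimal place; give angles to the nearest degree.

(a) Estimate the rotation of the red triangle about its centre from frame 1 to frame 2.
24° clockwise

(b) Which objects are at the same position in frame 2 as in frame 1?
the orange circle, the cyan cross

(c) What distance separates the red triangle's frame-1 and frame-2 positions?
1.1

The red triangle moved from (12.5, 14.6) to (11.7, 13.8), a distance of √(0.8² + 0.8²) ≈ 1.1.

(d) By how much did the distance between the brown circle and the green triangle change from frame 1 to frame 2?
+5.1

Distance in frame 1: 2.6. Distance in frame 2: 7.7.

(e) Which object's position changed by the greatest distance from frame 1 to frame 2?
the yellow star

(moved 5.9; next 4.8)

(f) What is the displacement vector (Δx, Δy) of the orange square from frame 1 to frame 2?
(0.5, -1.6)

The orange square was at (4.9, 6.4) in frame 1 and (5.4, 4.8) in frame 2.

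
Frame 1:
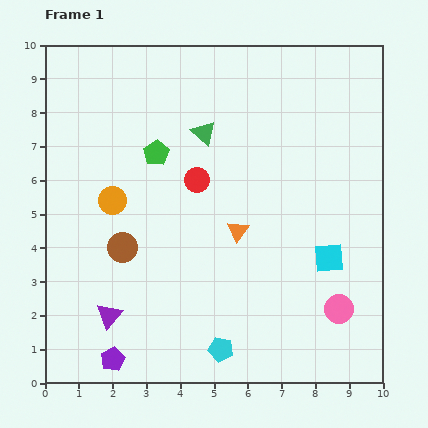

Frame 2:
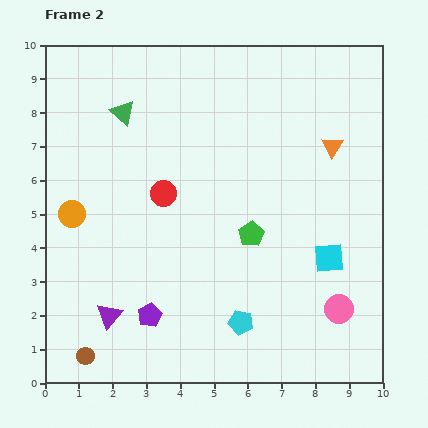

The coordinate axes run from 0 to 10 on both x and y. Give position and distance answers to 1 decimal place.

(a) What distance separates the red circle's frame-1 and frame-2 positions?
1.1

The red circle moved from (4.5, 6.0) to (3.5, 5.6), a distance of √(1.0² + 0.4²) ≈ 1.1.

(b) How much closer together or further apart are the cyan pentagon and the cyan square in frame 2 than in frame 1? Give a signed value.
-1.0

Distance in frame 1: 4.2. Distance in frame 2: 3.2.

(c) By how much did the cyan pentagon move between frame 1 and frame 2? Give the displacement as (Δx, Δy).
(0.6, 0.8)

The cyan pentagon was at (5.2, 1.0) in frame 1 and (5.8, 1.8) in frame 2.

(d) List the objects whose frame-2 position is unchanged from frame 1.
the purple triangle, the cyan square, the pink circle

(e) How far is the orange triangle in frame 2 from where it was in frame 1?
3.8

The orange triangle moved from (5.7, 4.5) to (8.5, 7.0), a distance of √(2.8² + 2.5²) ≈ 3.8.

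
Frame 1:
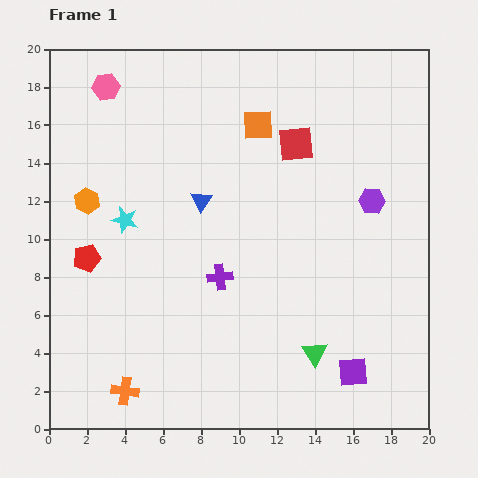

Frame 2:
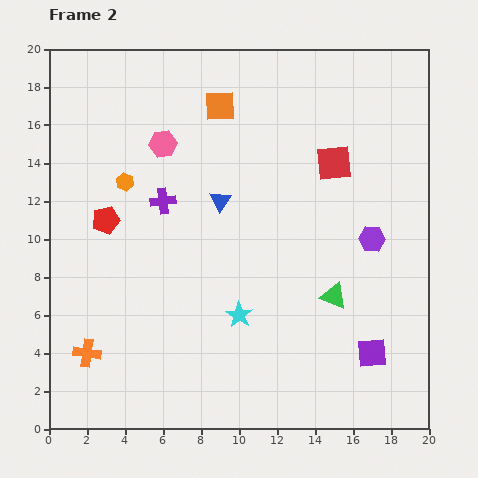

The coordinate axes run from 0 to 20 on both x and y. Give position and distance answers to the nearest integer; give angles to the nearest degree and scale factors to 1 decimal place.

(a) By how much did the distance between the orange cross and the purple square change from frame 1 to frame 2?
+3

Distance in frame 1: 12. Distance in frame 2: 15.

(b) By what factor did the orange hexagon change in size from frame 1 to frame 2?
0.7×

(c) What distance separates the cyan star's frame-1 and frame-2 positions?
8

The cyan star moved from (4, 11) to (10, 6), a distance of √(6² + 5²) ≈ 8.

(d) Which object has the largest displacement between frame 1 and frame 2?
the cyan star

(moved 8; next 5)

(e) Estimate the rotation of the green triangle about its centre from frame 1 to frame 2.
35° counter-clockwise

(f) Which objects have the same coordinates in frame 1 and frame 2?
none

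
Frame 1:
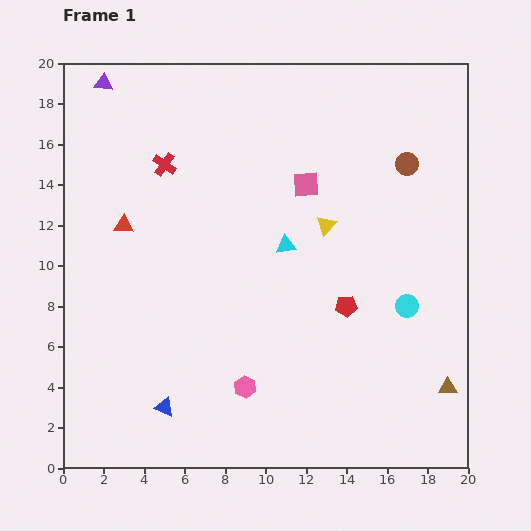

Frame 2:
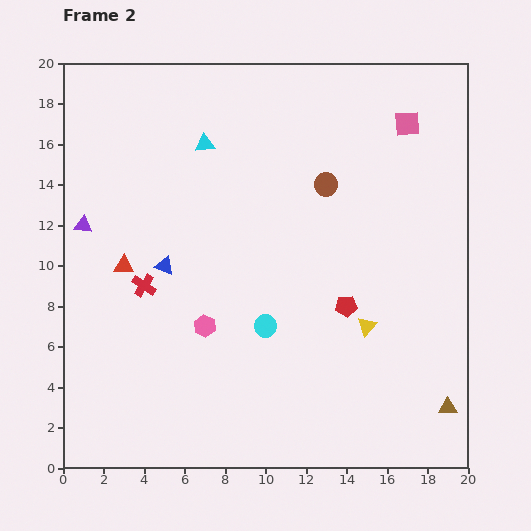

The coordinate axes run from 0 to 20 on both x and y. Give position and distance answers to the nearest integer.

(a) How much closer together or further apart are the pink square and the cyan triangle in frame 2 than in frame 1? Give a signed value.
+7

Distance in frame 1: 3. Distance in frame 2: 10.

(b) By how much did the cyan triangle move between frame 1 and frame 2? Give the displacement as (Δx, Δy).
(-4, 5)

The cyan triangle was at (11, 11) in frame 1 and (7, 16) in frame 2.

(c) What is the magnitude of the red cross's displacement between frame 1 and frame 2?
6

The red cross moved from (5, 15) to (4, 9), a distance of √(1² + 6²) ≈ 6.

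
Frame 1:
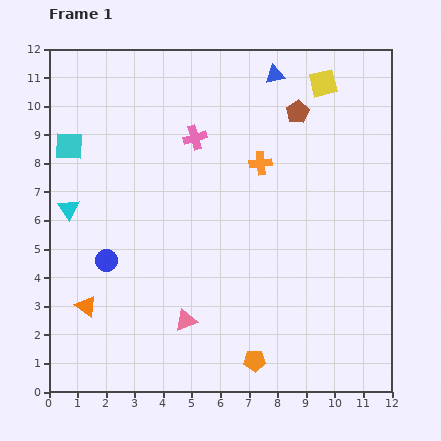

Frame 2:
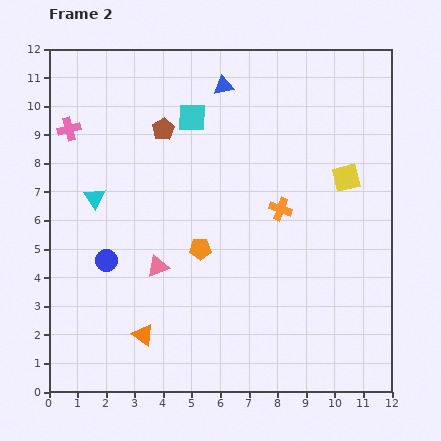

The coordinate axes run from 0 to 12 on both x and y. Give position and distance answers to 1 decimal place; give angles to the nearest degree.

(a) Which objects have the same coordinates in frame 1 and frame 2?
the blue circle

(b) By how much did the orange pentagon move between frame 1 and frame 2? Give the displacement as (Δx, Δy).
(-1.9, 3.9)

The orange pentagon was at (7.2, 1.1) in frame 1 and (5.3, 5.0) in frame 2.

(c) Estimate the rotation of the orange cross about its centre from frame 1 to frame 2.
25° clockwise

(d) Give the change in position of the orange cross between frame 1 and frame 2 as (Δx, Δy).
(0.7, -1.6)

The orange cross was at (7.4, 8.0) in frame 1 and (8.1, 6.4) in frame 2.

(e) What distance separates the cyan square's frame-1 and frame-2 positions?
4.4

The cyan square moved from (0.7, 8.6) to (5.0, 9.6), a distance of √(4.3² + 1.0²) ≈ 4.4.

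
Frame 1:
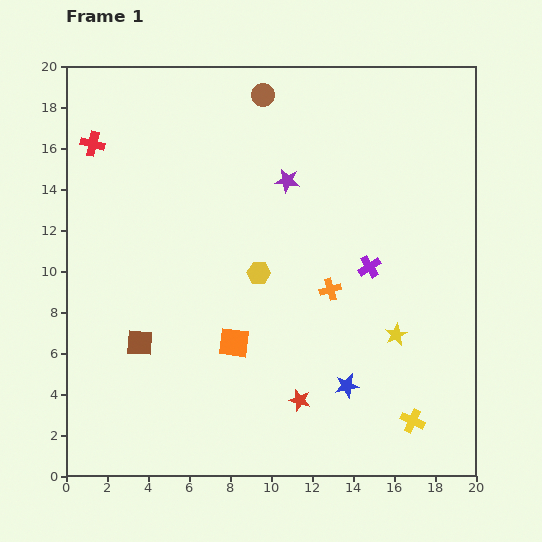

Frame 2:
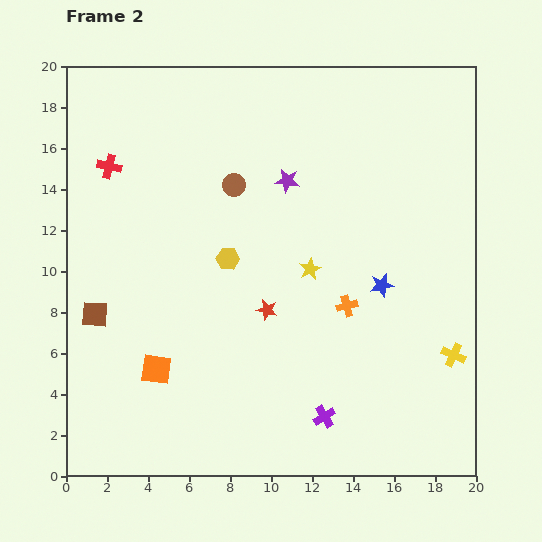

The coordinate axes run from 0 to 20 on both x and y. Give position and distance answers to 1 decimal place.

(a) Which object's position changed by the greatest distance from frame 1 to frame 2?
the purple cross

(moved 7.6; next 5.3)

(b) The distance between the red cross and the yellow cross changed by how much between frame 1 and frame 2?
-1.4

Distance in frame 1: 20.6. Distance in frame 2: 19.2.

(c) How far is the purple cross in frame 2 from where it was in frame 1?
7.6

The purple cross moved from (14.8, 10.2) to (12.6, 2.9), a distance of √(2.2² + 7.3²) ≈ 7.6.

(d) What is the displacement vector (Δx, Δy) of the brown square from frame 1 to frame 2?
(-2.2, 1.4)

The brown square was at (3.6, 6.5) in frame 1 and (1.4, 7.9) in frame 2.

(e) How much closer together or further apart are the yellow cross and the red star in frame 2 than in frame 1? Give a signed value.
+3.8

Distance in frame 1: 5.6. Distance in frame 2: 9.4.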